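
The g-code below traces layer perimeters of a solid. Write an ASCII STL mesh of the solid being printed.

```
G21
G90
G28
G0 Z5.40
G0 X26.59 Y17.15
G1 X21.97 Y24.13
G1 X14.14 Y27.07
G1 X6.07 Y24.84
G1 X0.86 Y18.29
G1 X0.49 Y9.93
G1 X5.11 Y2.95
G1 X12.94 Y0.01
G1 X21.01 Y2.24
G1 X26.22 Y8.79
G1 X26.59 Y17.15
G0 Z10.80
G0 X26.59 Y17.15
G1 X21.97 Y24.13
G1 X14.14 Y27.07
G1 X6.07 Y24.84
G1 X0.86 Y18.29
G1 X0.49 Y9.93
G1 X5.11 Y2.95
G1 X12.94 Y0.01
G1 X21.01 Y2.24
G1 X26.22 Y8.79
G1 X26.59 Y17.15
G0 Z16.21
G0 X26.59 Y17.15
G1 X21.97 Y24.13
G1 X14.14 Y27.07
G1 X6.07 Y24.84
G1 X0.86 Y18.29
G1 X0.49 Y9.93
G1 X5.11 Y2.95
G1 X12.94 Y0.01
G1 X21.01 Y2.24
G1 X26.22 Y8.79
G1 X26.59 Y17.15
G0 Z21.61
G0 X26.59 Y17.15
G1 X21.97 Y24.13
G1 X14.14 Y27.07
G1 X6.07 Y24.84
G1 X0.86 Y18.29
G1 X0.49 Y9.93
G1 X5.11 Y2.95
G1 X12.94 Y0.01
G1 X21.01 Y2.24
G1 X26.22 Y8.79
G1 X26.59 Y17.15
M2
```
solid part
  facet normal 0.0000 0.0000 -1.0000
    outer loop
      vertex 14.14 27.07 0.00
      vertex 21.97 24.13 0.00
      vertex 26.59 17.15 0.00
    endloop
  endfacet
  facet normal 0.0000 0.0000 -1.0000
    outer loop
      vertex 6.07 24.84 0.00
      vertex 14.14 27.07 0.00
      vertex 26.59 17.15 0.00
    endloop
  endfacet
  facet normal 0.0000 0.0000 -1.0000
    outer loop
      vertex 0.86 18.29 0.00
      vertex 6.07 24.84 0.00
      vertex 26.59 17.15 0.00
    endloop
  endfacet
  facet normal 0.0000 0.0000 -1.0000
    outer loop
      vertex 0.49 9.93 0.00
      vertex 0.86 18.29 0.00
      vertex 26.59 17.15 0.00
    endloop
  endfacet
  facet normal 0.0000 0.0000 -1.0000
    outer loop
      vertex 5.11 2.95 0.00
      vertex 0.49 9.93 0.00
      vertex 26.59 17.15 0.00
    endloop
  endfacet
  facet normal 0.0000 0.0000 -1.0000
    outer loop
      vertex 12.94 0.01 0.00
      vertex 5.11 2.95 0.00
      vertex 26.59 17.15 0.00
    endloop
  endfacet
  facet normal 0.0000 0.0000 -1.0000
    outer loop
      vertex 21.01 2.24 0.00
      vertex 12.94 0.01 0.00
      vertex 26.59 17.15 0.00
    endloop
  endfacet
  facet normal 0.0000 0.0000 -1.0000
    outer loop
      vertex 26.22 8.79 0.00
      vertex 21.01 2.24 0.00
      vertex 26.59 17.15 0.00
    endloop
  endfacet
  facet normal 0.0000 0.0000 1.0000
    outer loop
      vertex 26.59 17.15 21.61
      vertex 21.97 24.13 21.61
      vertex 14.14 27.07 21.61
    endloop
  endfacet
  facet normal 0.0000 0.0000 1.0000
    outer loop
      vertex 26.59 17.15 21.61
      vertex 14.14 27.07 21.61
      vertex 6.07 24.84 21.61
    endloop
  endfacet
  facet normal 0.0000 0.0000 1.0000
    outer loop
      vertex 26.59 17.15 21.61
      vertex 6.07 24.84 21.61
      vertex 0.86 18.29 21.61
    endloop
  endfacet
  facet normal 0.0000 0.0000 1.0000
    outer loop
      vertex 26.59 17.15 21.61
      vertex 0.86 18.29 21.61
      vertex 0.49 9.93 21.61
    endloop
  endfacet
  facet normal 0.0000 0.0000 1.0000
    outer loop
      vertex 26.59 17.15 21.61
      vertex 0.49 9.93 21.61
      vertex 5.11 2.95 21.61
    endloop
  endfacet
  facet normal 0.0000 0.0000 1.0000
    outer loop
      vertex 26.59 17.15 21.61
      vertex 5.11 2.95 21.61
      vertex 12.94 0.01 21.61
    endloop
  endfacet
  facet normal 0.0000 0.0000 1.0000
    outer loop
      vertex 26.59 17.15 21.61
      vertex 12.94 0.01 21.61
      vertex 21.01 2.24 21.61
    endloop
  endfacet
  facet normal 0.0000 0.0000 1.0000
    outer loop
      vertex 26.59 17.15 21.61
      vertex 21.01 2.24 21.61
      vertex 26.22 8.79 21.61
    endloop
  endfacet
  facet normal 0.8339 0.5519 0.0000
    outer loop
      vertex 26.59 17.15 0.00
      vertex 21.97 24.13 0.00
      vertex 21.97 24.13 21.61
    endloop
  endfacet
  facet normal 0.8339 0.5519 0.0000
    outer loop
      vertex 26.59 17.15 0.00
      vertex 21.97 24.13 21.61
      vertex 26.59 17.15 21.61
    endloop
  endfacet
  facet normal 0.3515 0.9362 0.0000
    outer loop
      vertex 21.97 24.13 0.00
      vertex 14.14 27.07 0.00
      vertex 14.14 27.07 21.61
    endloop
  endfacet
  facet normal 0.3515 0.9362 0.0000
    outer loop
      vertex 21.97 24.13 0.00
      vertex 14.14 27.07 21.61
      vertex 21.97 24.13 21.61
    endloop
  endfacet
  facet normal -0.2663 0.9639 0.0000
    outer loop
      vertex 14.14 27.07 0.00
      vertex 6.07 24.84 0.00
      vertex 6.07 24.84 21.61
    endloop
  endfacet
  facet normal -0.2663 0.9639 0.0000
    outer loop
      vertex 14.14 27.07 0.00
      vertex 6.07 24.84 21.61
      vertex 14.14 27.07 21.61
    endloop
  endfacet
  facet normal -0.7826 0.6225 0.0000
    outer loop
      vertex 6.07 24.84 0.00
      vertex 0.86 18.29 0.00
      vertex 0.86 18.29 21.61
    endloop
  endfacet
  facet normal -0.7826 0.6225 0.0000
    outer loop
      vertex 6.07 24.84 0.00
      vertex 0.86 18.29 21.61
      vertex 6.07 24.84 21.61
    endloop
  endfacet
  facet normal -0.9990 0.0442 0.0000
    outer loop
      vertex 0.86 18.29 0.00
      vertex 0.49 9.93 0.00
      vertex 0.49 9.93 21.61
    endloop
  endfacet
  facet normal -0.9990 0.0442 0.0000
    outer loop
      vertex 0.86 18.29 0.00
      vertex 0.49 9.93 21.61
      vertex 0.86 18.29 21.61
    endloop
  endfacet
  facet normal -0.8339 -0.5519 0.0000
    outer loop
      vertex 0.49 9.93 0.00
      vertex 5.11 2.95 0.00
      vertex 5.11 2.95 21.61
    endloop
  endfacet
  facet normal -0.8339 -0.5519 0.0000
    outer loop
      vertex 0.49 9.93 0.00
      vertex 5.11 2.95 21.61
      vertex 0.49 9.93 21.61
    endloop
  endfacet
  facet normal -0.3515 -0.9362 0.0000
    outer loop
      vertex 5.11 2.95 0.00
      vertex 12.94 0.01 0.00
      vertex 12.94 0.01 21.61
    endloop
  endfacet
  facet normal -0.3515 -0.9362 0.0000
    outer loop
      vertex 5.11 2.95 0.00
      vertex 12.94 0.01 21.61
      vertex 5.11 2.95 21.61
    endloop
  endfacet
  facet normal 0.2663 -0.9639 0.0000
    outer loop
      vertex 12.94 0.01 0.00
      vertex 21.01 2.24 0.00
      vertex 21.01 2.24 21.61
    endloop
  endfacet
  facet normal 0.2663 -0.9639 0.0000
    outer loop
      vertex 12.94 0.01 0.00
      vertex 21.01 2.24 21.61
      vertex 12.94 0.01 21.61
    endloop
  endfacet
  facet normal 0.7826 -0.6225 0.0000
    outer loop
      vertex 21.01 2.24 0.00
      vertex 26.22 8.79 0.00
      vertex 26.22 8.79 21.61
    endloop
  endfacet
  facet normal 0.7826 -0.6225 0.0000
    outer loop
      vertex 21.01 2.24 0.00
      vertex 26.22 8.79 21.61
      vertex 21.01 2.24 21.61
    endloop
  endfacet
  facet normal 0.9990 -0.0442 0.0000
    outer loop
      vertex 26.22 8.79 0.00
      vertex 26.59 17.15 0.00
      vertex 26.59 17.15 21.61
    endloop
  endfacet
  facet normal 0.9990 -0.0442 0.0000
    outer loop
      vertex 26.22 8.79 0.00
      vertex 26.59 17.15 21.61
      vertex 26.22 8.79 21.61
    endloop
  endfacet
endsolid part

The G0 Z moves step by Δz≈5.40 mm. Every layer's G1 loop is the same polygon, so the solid is a straight extrusion of it from z=0 to z≈21.6. Closing with flat bottom and top caps and triangulating gives 36 facets — a regular 10-sided prism (a cylinder approximated with 10 flat sides), circumscribed radius ≈ 13.5 mm, height ≈ 21.6 mm.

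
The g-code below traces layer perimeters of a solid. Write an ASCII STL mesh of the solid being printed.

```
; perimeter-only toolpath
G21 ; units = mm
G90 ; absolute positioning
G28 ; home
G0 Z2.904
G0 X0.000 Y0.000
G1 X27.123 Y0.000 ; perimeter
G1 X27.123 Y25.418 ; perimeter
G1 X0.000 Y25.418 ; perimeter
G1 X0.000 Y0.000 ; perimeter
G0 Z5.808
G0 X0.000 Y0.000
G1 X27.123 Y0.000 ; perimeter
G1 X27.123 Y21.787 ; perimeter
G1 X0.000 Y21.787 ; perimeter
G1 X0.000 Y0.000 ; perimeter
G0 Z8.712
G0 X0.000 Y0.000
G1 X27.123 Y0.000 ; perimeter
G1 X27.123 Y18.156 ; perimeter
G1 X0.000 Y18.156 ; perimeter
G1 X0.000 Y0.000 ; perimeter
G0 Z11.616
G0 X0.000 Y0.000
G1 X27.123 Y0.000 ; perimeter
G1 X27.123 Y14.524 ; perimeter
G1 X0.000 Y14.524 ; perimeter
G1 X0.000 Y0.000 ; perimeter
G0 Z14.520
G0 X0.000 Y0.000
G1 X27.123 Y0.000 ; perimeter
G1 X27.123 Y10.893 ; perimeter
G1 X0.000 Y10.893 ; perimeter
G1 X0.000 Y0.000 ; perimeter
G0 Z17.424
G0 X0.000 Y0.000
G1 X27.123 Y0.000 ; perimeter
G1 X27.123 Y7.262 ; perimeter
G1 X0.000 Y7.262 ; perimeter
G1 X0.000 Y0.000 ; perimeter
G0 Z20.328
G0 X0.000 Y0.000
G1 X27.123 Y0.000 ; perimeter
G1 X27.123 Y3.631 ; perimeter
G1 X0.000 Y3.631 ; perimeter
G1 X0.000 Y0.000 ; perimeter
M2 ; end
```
solid part
  facet normal 0.0000 0.0000 -1.0000
    outer loop
      vertex 27.123 29.049 0.000
      vertex 27.123 0.000 0.000
      vertex 0.000 0.000 0.000
    endloop
  endfacet
  facet normal 0.0000 0.0000 -1.0000
    outer loop
      vertex 0.000 29.049 0.000
      vertex 27.123 29.049 0.000
      vertex 0.000 0.000 0.000
    endloop
  endfacet
  facet normal 0.0000 -1.0000 0.0000
    outer loop
      vertex 0.000 0.000 0.000
      vertex 27.123 0.000 0.000
      vertex 27.123 0.000 23.232
    endloop
  endfacet
  facet normal 0.0000 -1.0000 0.0000
    outer loop
      vertex 0.000 0.000 0.000
      vertex 27.123 0.000 23.232
      vertex 0.000 0.000 23.232
    endloop
  endfacet
  facet normal 0.0000 0.6246 0.7810
    outer loop
      vertex 0.000 0.000 23.232
      vertex 27.123 0.000 23.232
      vertex 27.123 29.049 0.000
    endloop
  endfacet
  facet normal 0.0000 0.6246 0.7810
    outer loop
      vertex 0.000 0.000 23.232
      vertex 27.123 29.049 0.000
      vertex 0.000 29.049 0.000
    endloop
  endfacet
  facet normal -1.0000 0.0000 0.0000
    outer loop
      vertex 0.000 0.000 23.232
      vertex 0.000 29.049 0.000
      vertex 0.000 0.000 0.000
    endloop
  endfacet
  facet normal 1.0000 0.0000 0.0000
    outer loop
      vertex 27.123 0.000 0.000
      vertex 27.123 29.049 0.000
      vertex 27.123 0.000 23.232
    endloop
  endfacet
endsolid part

The G0 Z moves step by Δz≈2.904 mm. The G1 loops shrink linearly with z, so the solid tapers from its base footprint up to z≈23.2. Closing with a flat bottom cap and the tapered top and triangulating gives 8 facets — a wedge (ramp): 27.1 × 29 mm base, rising to 23.2 mm along the y=0 edge and sloping linearly to z=0 at y=29.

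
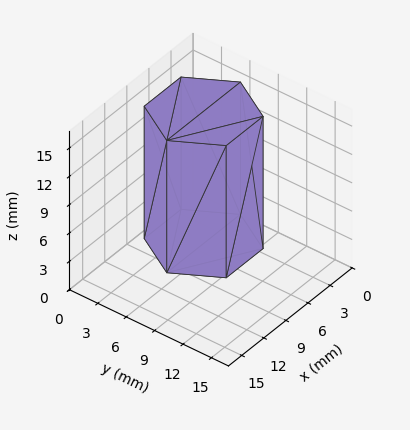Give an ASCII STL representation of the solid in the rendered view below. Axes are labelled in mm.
Reading the render: the shape is a regular 6-sided prism (a cylinder approximated with 6 flat sides), circumscribed radius ≈ 5 mm, height ≈ 14 mm (dimensions read to the nearest mm from the axis ticks). For the STL, each face is triangulated and given an outward normal.

solid part
  facet normal 0.0000 0.0000 -1.0000
    outer loop
      vertex 2.500 9.330 0.000
      vertex 7.500 9.330 0.000
      vertex 10.000 5.000 0.000
    endloop
  endfacet
  facet normal 0.0000 0.0000 -1.0000
    outer loop
      vertex 0.000 5.000 0.000
      vertex 2.500 9.330 0.000
      vertex 10.000 5.000 0.000
    endloop
  endfacet
  facet normal 0.0000 0.0000 -1.0000
    outer loop
      vertex 2.500 0.670 0.000
      vertex 0.000 5.000 0.000
      vertex 10.000 5.000 0.000
    endloop
  endfacet
  facet normal 0.0000 0.0000 -1.0000
    outer loop
      vertex 7.500 0.670 0.000
      vertex 2.500 0.670 0.000
      vertex 10.000 5.000 0.000
    endloop
  endfacet
  facet normal 0.0000 0.0000 1.0000
    outer loop
      vertex 10.000 5.000 14.000
      vertex 7.500 9.330 14.000
      vertex 2.500 9.330 14.000
    endloop
  endfacet
  facet normal 0.0000 0.0000 1.0000
    outer loop
      vertex 10.000 5.000 14.000
      vertex 2.500 9.330 14.000
      vertex 0.000 5.000 14.000
    endloop
  endfacet
  facet normal 0.0000 0.0000 1.0000
    outer loop
      vertex 10.000 5.000 14.000
      vertex 0.000 5.000 14.000
      vertex 2.500 0.670 14.000
    endloop
  endfacet
  facet normal 0.0000 0.0000 1.0000
    outer loop
      vertex 10.000 5.000 14.000
      vertex 2.500 0.670 14.000
      vertex 7.500 0.670 14.000
    endloop
  endfacet
  facet normal 0.8660 0.5000 0.0000
    outer loop
      vertex 10.000 5.000 0.000
      vertex 7.500 9.330 0.000
      vertex 7.500 9.330 14.000
    endloop
  endfacet
  facet normal 0.8660 0.5000 0.0000
    outer loop
      vertex 10.000 5.000 0.000
      vertex 7.500 9.330 14.000
      vertex 10.000 5.000 14.000
    endloop
  endfacet
  facet normal 0.0000 1.0000 0.0000
    outer loop
      vertex 7.500 9.330 0.000
      vertex 2.500 9.330 0.000
      vertex 2.500 9.330 14.000
    endloop
  endfacet
  facet normal 0.0000 1.0000 0.0000
    outer loop
      vertex 7.500 9.330 0.000
      vertex 2.500 9.330 14.000
      vertex 7.500 9.330 14.000
    endloop
  endfacet
  facet normal -0.8660 0.5000 0.0000
    outer loop
      vertex 2.500 9.330 0.000
      vertex 0.000 5.000 0.000
      vertex 0.000 5.000 14.000
    endloop
  endfacet
  facet normal -0.8660 0.5000 0.0000
    outer loop
      vertex 2.500 9.330 0.000
      vertex 0.000 5.000 14.000
      vertex 2.500 9.330 14.000
    endloop
  endfacet
  facet normal -0.8660 -0.5000 0.0000
    outer loop
      vertex 0.000 5.000 0.000
      vertex 2.500 0.670 0.000
      vertex 2.500 0.670 14.000
    endloop
  endfacet
  facet normal -0.8660 -0.5000 0.0000
    outer loop
      vertex 0.000 5.000 0.000
      vertex 2.500 0.670 14.000
      vertex 0.000 5.000 14.000
    endloop
  endfacet
  facet normal 0.0000 -1.0000 0.0000
    outer loop
      vertex 2.500 0.670 0.000
      vertex 7.500 0.670 0.000
      vertex 7.500 0.670 14.000
    endloop
  endfacet
  facet normal 0.0000 -1.0000 0.0000
    outer loop
      vertex 2.500 0.670 0.000
      vertex 7.500 0.670 14.000
      vertex 2.500 0.670 14.000
    endloop
  endfacet
  facet normal 0.8660 -0.5000 0.0000
    outer loop
      vertex 7.500 0.670 0.000
      vertex 10.000 5.000 0.000
      vertex 10.000 5.000 14.000
    endloop
  endfacet
  facet normal 0.8660 -0.5000 0.0000
    outer loop
      vertex 7.500 0.670 0.000
      vertex 10.000 5.000 14.000
      vertex 7.500 0.670 14.000
    endloop
  endfacet
endsolid part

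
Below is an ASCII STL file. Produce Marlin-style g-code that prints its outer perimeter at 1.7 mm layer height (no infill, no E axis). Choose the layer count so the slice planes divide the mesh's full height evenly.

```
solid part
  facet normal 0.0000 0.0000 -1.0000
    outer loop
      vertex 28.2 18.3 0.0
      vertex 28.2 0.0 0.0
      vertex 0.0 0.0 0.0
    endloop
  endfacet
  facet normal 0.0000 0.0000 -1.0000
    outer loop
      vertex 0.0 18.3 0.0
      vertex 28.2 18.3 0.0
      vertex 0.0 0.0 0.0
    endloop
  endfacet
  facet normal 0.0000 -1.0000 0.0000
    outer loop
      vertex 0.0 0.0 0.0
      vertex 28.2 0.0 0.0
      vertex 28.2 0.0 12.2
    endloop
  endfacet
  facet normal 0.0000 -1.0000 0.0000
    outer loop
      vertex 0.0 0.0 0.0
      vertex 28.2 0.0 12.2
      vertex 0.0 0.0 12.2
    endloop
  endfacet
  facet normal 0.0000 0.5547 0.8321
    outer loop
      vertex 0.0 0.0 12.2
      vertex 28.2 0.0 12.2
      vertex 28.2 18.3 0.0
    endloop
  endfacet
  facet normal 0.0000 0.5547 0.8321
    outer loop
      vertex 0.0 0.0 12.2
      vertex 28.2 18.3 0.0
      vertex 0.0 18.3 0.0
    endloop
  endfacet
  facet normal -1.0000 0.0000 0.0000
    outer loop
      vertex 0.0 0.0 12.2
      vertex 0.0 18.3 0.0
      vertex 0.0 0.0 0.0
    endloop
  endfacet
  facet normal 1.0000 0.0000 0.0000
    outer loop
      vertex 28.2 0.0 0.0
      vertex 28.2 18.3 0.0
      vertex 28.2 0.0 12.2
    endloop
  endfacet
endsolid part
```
; perimeter-only toolpath
G21 ; units = mm
G90 ; absolute positioning
G28 ; home
; layer 1
G0 Z1.7
G0 X0.0 Y0.0
G1 X28.2 Y0.0
G1 X28.2 Y15.7
G1 X0.0 Y15.7
G1 X0.0 Y0.0
; layer 2
G0 Z3.5
G0 X0.0 Y0.0
G1 X28.2 Y0.0
G1 X28.2 Y13.1
G1 X0.0 Y13.1
G1 X0.0 Y0.0
; layer 3
G0 Z5.2
G0 X0.0 Y0.0
G1 X28.2 Y0.0
G1 X28.2 Y10.5
G1 X0.0 Y10.5
G1 X0.0 Y0.0
; layer 4
G0 Z7.0
G0 X0.0 Y0.0
G1 X28.2 Y0.0
G1 X28.2 Y7.8
G1 X0.0 Y7.8
G1 X0.0 Y0.0
; layer 5
G0 Z8.7
G0 X0.0 Y0.0
G1 X28.2 Y0.0
G1 X28.2 Y5.2
G1 X0.0 Y5.2
G1 X0.0 Y0.0
; layer 6
G0 Z10.5
G0 X0.0 Y0.0
G1 X28.2 Y0.0
G1 X28.2 Y2.6
G1 X0.0 Y2.6
G1 X0.0 Y0.0
M2 ; end

The solid is a wedge (ramp): 28.2 × 18.3 mm base, rising to 12.2 mm along the y=0 edge and sloping linearly to z=0 at y=18.3. Slicing at Δz = 1.7 mm — 7 equal slices spanning the solid's height, so layer i sits at z = i·h/7 — gives 6 non-empty perimeters. Each is a 4-segment closed polygon; G0 lifts to the layer z and rapids to the start vertex, then G1 traces the edges. The cross-section shrinks linearly with z (the slice at the apex is degenerate and omitted).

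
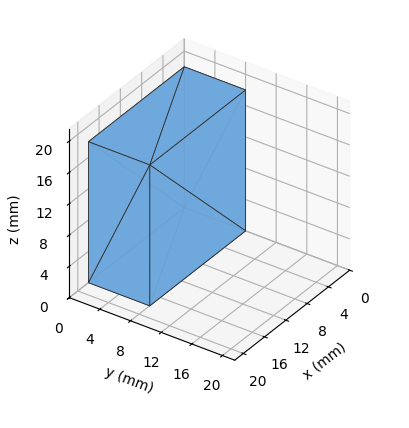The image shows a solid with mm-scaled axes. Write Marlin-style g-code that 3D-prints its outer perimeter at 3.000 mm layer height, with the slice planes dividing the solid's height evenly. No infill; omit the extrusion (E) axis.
Reading the render: the shape is a rectangular box, roughly 18 × 8 mm footprint and 18 mm tall (dimensions read to the nearest mm from the axis ticks). For the g-code, the solid's height is divided into equal slices at the stated Δz and each level perimeter traced with G1 moves after a G0 lift.

; perimeter-only toolpath
G21 ; units = mm
G90 ; absolute positioning
G28 ; home
; layer 1
G0 Z3.000
G0 X0.000 Y0.000
G1 X18.000 Y0.000
G1 X18.000 Y8.000
G1 X0.000 Y8.000
G1 X0.000 Y0.000
; layer 2
G0 Z6.000
G0 X0.000 Y0.000
G1 X18.000 Y0.000
G1 X18.000 Y8.000
G1 X0.000 Y8.000
G1 X0.000 Y0.000
; layer 3
G0 Z9.000
G0 X0.000 Y0.000
G1 X18.000 Y0.000
G1 X18.000 Y8.000
G1 X0.000 Y8.000
G1 X0.000 Y0.000
; layer 4
G0 Z12.000
G0 X0.000 Y0.000
G1 X18.000 Y0.000
G1 X18.000 Y8.000
G1 X0.000 Y8.000
G1 X0.000 Y0.000
; layer 5
G0 Z15.000
G0 X0.000 Y0.000
G1 X18.000 Y0.000
G1 X18.000 Y8.000
G1 X0.000 Y8.000
G1 X0.000 Y0.000
; layer 6
G0 Z18.000
G0 X0.000 Y0.000
G1 X18.000 Y0.000
G1 X18.000 Y8.000
G1 X0.000 Y8.000
G1 X0.000 Y0.000
M2 ; end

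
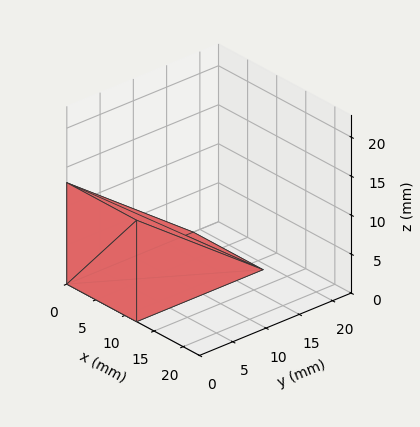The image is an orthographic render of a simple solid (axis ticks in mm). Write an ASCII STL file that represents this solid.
Reading the render: the shape is a wedge (ramp): 12 × 19 mm base, rising to 13 mm along the y=0 edge and sloping linearly to z=0 at y=19 (dimensions read to the nearest mm from the axis ticks). For the STL, each face is triangulated and given an outward normal.

solid part
  facet normal 0.0000 0.0000 -1.0000
    outer loop
      vertex 12.000 19.000 0.000
      vertex 12.000 0.000 0.000
      vertex 0.000 0.000 0.000
    endloop
  endfacet
  facet normal 0.0000 0.0000 -1.0000
    outer loop
      vertex 0.000 19.000 0.000
      vertex 12.000 19.000 0.000
      vertex 0.000 0.000 0.000
    endloop
  endfacet
  facet normal 0.0000 -1.0000 0.0000
    outer loop
      vertex 0.000 0.000 0.000
      vertex 12.000 0.000 0.000
      vertex 12.000 0.000 13.000
    endloop
  endfacet
  facet normal 0.0000 -1.0000 0.0000
    outer loop
      vertex 0.000 0.000 0.000
      vertex 12.000 0.000 13.000
      vertex 0.000 0.000 13.000
    endloop
  endfacet
  facet normal 0.0000 0.5647 0.8253
    outer loop
      vertex 0.000 0.000 13.000
      vertex 12.000 0.000 13.000
      vertex 12.000 19.000 0.000
    endloop
  endfacet
  facet normal 0.0000 0.5647 0.8253
    outer loop
      vertex 0.000 0.000 13.000
      vertex 12.000 19.000 0.000
      vertex 0.000 19.000 0.000
    endloop
  endfacet
  facet normal -1.0000 0.0000 0.0000
    outer loop
      vertex 0.000 0.000 13.000
      vertex 0.000 19.000 0.000
      vertex 0.000 0.000 0.000
    endloop
  endfacet
  facet normal 1.0000 0.0000 0.0000
    outer loop
      vertex 12.000 0.000 0.000
      vertex 12.000 19.000 0.000
      vertex 12.000 0.000 13.000
    endloop
  endfacet
endsolid part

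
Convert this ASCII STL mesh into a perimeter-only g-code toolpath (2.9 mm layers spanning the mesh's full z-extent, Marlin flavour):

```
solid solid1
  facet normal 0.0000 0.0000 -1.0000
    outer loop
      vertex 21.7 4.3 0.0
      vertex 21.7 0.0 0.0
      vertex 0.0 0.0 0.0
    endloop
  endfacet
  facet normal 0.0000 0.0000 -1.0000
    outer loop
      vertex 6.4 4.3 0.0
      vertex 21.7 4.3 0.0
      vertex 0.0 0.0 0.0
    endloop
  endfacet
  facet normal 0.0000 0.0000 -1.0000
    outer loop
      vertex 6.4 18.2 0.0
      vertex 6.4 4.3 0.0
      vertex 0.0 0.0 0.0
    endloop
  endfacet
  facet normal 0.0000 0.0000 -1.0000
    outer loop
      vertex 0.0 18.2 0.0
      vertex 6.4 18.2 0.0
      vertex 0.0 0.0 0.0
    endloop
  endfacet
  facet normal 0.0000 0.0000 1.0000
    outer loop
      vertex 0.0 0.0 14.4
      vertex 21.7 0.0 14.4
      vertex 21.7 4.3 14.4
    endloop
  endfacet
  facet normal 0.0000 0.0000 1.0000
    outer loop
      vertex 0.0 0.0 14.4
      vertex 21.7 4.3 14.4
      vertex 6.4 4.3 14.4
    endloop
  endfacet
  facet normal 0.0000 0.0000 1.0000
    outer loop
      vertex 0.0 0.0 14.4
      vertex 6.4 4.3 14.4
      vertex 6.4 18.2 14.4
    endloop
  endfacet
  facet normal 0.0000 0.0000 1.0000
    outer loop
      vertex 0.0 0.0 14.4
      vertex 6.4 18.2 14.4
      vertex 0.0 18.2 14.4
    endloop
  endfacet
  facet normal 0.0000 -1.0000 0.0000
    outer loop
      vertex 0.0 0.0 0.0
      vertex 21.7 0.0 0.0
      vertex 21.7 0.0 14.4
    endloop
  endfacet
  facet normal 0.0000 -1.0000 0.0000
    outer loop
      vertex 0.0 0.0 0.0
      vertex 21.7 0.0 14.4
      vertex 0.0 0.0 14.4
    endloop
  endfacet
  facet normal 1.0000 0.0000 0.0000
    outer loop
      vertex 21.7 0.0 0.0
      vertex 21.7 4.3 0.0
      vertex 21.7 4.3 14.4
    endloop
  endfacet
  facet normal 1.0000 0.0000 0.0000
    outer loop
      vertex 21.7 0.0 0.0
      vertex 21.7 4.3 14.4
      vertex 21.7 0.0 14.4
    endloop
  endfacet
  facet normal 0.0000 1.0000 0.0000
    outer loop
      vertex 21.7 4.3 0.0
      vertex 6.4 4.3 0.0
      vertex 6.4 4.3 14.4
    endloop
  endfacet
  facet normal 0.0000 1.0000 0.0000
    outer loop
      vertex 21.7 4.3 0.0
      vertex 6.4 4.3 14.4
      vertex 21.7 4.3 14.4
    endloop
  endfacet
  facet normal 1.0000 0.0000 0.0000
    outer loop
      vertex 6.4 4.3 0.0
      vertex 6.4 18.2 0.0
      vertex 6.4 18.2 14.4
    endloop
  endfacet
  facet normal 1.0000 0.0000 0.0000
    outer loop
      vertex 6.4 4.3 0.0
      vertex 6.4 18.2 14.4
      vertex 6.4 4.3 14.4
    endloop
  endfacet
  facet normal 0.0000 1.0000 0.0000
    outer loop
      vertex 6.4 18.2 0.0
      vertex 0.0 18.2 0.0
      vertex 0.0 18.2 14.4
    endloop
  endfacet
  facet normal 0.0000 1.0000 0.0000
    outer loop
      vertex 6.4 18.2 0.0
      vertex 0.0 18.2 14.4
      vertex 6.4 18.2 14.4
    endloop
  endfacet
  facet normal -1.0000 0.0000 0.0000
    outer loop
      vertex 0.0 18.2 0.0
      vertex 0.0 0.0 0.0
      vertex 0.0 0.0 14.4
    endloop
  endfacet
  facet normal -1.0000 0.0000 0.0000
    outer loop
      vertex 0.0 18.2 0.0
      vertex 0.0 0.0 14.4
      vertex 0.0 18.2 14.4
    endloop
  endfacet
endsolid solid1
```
; perimeter-only toolpath
G21 ; units = mm
G90 ; absolute positioning
G28 ; home
; layer 1
G0 Z2.9
G0 X0.0 Y0.0
G1 X21.7 Y0.0
G1 X21.7 Y4.3
G1 X6.4 Y4.3
G1 X6.4 Y18.2
G1 X0.0 Y18.2
G1 X0.0 Y0.0
; layer 2
G0 Z5.8
G0 X0.0 Y0.0
G1 X21.7 Y0.0
G1 X21.7 Y4.3
G1 X6.4 Y4.3
G1 X6.4 Y18.2
G1 X0.0 Y18.2
G1 X0.0 Y0.0
; layer 3
G0 Z8.6
G0 X0.0 Y0.0
G1 X21.7 Y0.0
G1 X21.7 Y4.3
G1 X6.4 Y4.3
G1 X6.4 Y18.2
G1 X0.0 Y18.2
G1 X0.0 Y0.0
; layer 4
G0 Z11.5
G0 X0.0 Y0.0
G1 X21.7 Y0.0
G1 X21.7 Y4.3
G1 X6.4 Y4.3
G1 X6.4 Y18.2
G1 X0.0 Y18.2
G1 X0.0 Y0.0
; layer 5
G0 Z14.4
G0 X0.0 Y0.0
G1 X21.7 Y0.0
G1 X21.7 Y4.3
G1 X6.4 Y4.3
G1 X6.4 Y18.2
G1 X0.0 Y18.2
G1 X0.0 Y0.0
M2 ; end

The solid is an L-shaped prism: outer 21.7 × 18.2 mm, arm thicknesses ≈ 4.3 mm (horizontal) and 6.4 mm (vertical), extruded 14.4 mm in z. Slicing at Δz = 2.9 mm — 5 equal slices spanning the solid's height, so layer i sits at z = i·h/5 — gives 5 non-empty perimeters. Each is a 6-segment closed polygon; G0 lifts to the layer z and rapids to the start vertex, then G1 traces the edges.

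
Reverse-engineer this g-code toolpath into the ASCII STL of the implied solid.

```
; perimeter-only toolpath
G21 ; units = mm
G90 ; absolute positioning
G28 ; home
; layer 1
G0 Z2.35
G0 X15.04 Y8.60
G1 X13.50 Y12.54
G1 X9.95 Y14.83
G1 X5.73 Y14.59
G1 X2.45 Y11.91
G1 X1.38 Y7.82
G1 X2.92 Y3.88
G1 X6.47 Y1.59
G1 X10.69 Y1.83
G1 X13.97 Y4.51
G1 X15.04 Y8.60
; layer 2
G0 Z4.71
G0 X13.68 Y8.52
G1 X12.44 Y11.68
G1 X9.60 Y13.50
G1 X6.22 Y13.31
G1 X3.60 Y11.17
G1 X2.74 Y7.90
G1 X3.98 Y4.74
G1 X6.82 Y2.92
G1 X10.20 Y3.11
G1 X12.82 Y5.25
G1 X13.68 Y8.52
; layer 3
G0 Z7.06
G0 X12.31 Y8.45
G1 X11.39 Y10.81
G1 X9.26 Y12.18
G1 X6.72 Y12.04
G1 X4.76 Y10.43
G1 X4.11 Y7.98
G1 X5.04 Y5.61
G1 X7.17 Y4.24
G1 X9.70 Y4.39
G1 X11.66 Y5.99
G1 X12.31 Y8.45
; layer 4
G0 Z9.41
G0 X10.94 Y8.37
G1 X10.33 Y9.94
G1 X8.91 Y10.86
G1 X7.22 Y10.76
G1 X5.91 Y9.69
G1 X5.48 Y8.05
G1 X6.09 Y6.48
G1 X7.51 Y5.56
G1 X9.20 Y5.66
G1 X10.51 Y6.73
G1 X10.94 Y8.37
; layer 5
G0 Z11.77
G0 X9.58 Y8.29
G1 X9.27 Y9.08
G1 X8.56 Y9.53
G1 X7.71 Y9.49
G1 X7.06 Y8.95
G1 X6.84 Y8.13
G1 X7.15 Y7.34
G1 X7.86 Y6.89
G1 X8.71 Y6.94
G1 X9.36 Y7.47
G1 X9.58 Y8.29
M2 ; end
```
solid part
  facet normal 0.0000 0.0000 -1.0000
    outer loop
      vertex 10.30 16.15 0.00
      vertex 14.56 13.41 0.00
      vertex 16.41 8.68 0.00
    endloop
  endfacet
  facet normal 0.0000 0.0000 -1.0000
    outer loop
      vertex 5.23 15.86 0.00
      vertex 10.30 16.15 0.00
      vertex 16.41 8.68 0.00
    endloop
  endfacet
  facet normal 0.0000 0.0000 -1.0000
    outer loop
      vertex 1.30 12.65 0.00
      vertex 5.23 15.86 0.00
      vertex 16.41 8.68 0.00
    endloop
  endfacet
  facet normal 0.0000 0.0000 -1.0000
    outer loop
      vertex 0.01 7.74 0.00
      vertex 1.30 12.65 0.00
      vertex 16.41 8.68 0.00
    endloop
  endfacet
  facet normal 0.0000 0.0000 -1.0000
    outer loop
      vertex 1.86 3.01 0.00
      vertex 0.01 7.74 0.00
      vertex 16.41 8.68 0.00
    endloop
  endfacet
  facet normal 0.0000 0.0000 -1.0000
    outer loop
      vertex 6.12 0.27 0.00
      vertex 1.86 3.01 0.00
      vertex 16.41 8.68 0.00
    endloop
  endfacet
  facet normal 0.0000 0.0000 -1.0000
    outer loop
      vertex 11.19 0.56 0.00
      vertex 6.12 0.27 0.00
      vertex 16.41 8.68 0.00
    endloop
  endfacet
  facet normal 0.0000 0.0000 -1.0000
    outer loop
      vertex 15.12 3.77 0.00
      vertex 11.19 0.56 0.00
      vertex 16.41 8.68 0.00
    endloop
  endfacet
  facet normal 0.8150 0.3188 0.4839
    outer loop
      vertex 16.41 8.68 0.00
      vertex 14.56 13.41 0.00
      vertex 8.21 8.21 14.12
    endloop
  endfacet
  facet normal 0.4734 0.7360 0.4839
    outer loop
      vertex 14.56 13.41 0.00
      vertex 10.30 16.15 0.00
      vertex 8.21 8.21 14.12
    endloop
  endfacet
  facet normal -0.0500 0.8737 0.4839
    outer loop
      vertex 10.30 16.15 0.00
      vertex 5.23 15.86 0.00
      vertex 8.21 8.21 14.12
    endloop
  endfacet
  facet normal -0.5536 0.6777 0.4840
    outer loop
      vertex 5.23 15.86 0.00
      vertex 1.30 12.65 0.00
      vertex 8.21 8.21 14.12
    endloop
  endfacet
  facet normal -0.8463 0.2223 0.4841
    outer loop
      vertex 1.30 12.65 0.00
      vertex 0.01 7.74 0.00
      vertex 8.21 8.21 14.12
    endloop
  endfacet
  facet normal -0.8150 -0.3188 0.4839
    outer loop
      vertex 0.01 7.74 0.00
      vertex 1.86 3.01 0.00
      vertex 8.21 8.21 14.12
    endloop
  endfacet
  facet normal -0.4734 -0.7360 0.4839
    outer loop
      vertex 1.86 3.01 0.00
      vertex 6.12 0.27 0.00
      vertex 8.21 8.21 14.12
    endloop
  endfacet
  facet normal 0.0500 -0.8737 0.4839
    outer loop
      vertex 6.12 0.27 0.00
      vertex 11.19 0.56 0.00
      vertex 8.21 8.21 14.12
    endloop
  endfacet
  facet normal 0.5536 -0.6777 0.4840
    outer loop
      vertex 11.19 0.56 0.00
      vertex 15.12 3.77 0.00
      vertex 8.21 8.21 14.12
    endloop
  endfacet
  facet normal 0.8463 -0.2223 0.4841
    outer loop
      vertex 15.12 3.77 0.00
      vertex 16.41 8.68 0.00
      vertex 8.21 8.21 14.12
    endloop
  endfacet
endsolid part

The G0 Z moves step by Δz≈2.35 mm. The G1 loops shrink linearly with z, so the solid tapers from its base footprint up to z≈14.1. Closing with a flat bottom cap and the tapered top and triangulating gives 18 facets — a regular 10-sided pyramid, base circumscribed radius ≈ 8.21 mm, apex at z ≈ 14.1 mm.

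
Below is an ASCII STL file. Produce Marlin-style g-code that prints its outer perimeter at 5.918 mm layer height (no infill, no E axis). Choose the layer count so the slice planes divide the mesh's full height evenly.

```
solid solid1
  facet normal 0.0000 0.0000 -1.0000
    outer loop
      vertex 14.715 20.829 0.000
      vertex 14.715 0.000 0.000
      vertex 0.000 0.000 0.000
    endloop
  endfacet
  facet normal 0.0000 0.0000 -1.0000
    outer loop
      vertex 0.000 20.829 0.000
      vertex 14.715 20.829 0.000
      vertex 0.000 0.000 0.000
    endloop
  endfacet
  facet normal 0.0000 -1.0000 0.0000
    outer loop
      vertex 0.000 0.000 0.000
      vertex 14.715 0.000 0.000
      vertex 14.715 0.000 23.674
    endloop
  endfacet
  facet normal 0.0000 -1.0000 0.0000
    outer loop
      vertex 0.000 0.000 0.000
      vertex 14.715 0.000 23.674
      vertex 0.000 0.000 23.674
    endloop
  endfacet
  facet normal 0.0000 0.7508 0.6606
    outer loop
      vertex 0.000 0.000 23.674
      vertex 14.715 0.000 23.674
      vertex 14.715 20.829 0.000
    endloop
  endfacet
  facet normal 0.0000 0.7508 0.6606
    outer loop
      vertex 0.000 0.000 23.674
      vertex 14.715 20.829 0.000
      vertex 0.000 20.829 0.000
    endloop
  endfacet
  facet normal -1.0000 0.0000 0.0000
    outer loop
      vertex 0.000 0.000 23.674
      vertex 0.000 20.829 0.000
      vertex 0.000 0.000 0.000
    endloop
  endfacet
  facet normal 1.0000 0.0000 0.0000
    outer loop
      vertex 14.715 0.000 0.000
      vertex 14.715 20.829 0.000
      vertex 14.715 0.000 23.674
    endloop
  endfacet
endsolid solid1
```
; perimeter-only toolpath
G21 ; units = mm
G90 ; absolute positioning
G28 ; home
; layer 1
G0 Z5.918
G0 X0.000 Y0.000
G1 X14.715 Y0.000
G1 X14.715 Y15.622
G1 X0.000 Y15.622
G1 X0.000 Y0.000
; layer 2
G0 Z11.837
G0 X0.000 Y0.000
G1 X14.715 Y0.000
G1 X14.715 Y10.415
G1 X0.000 Y10.415
G1 X0.000 Y0.000
; layer 3
G0 Z17.755
G0 X0.000 Y0.000
G1 X14.715 Y0.000
G1 X14.715 Y5.207
G1 X0.000 Y5.207
G1 X0.000 Y0.000
M2 ; end

The solid is a wedge (ramp): 14.7 × 20.8 mm base, rising to 23.7 mm along the y=0 edge and sloping linearly to z=0 at y=20.8. Slicing at Δz = 5.918 mm — 4 equal slices spanning the solid's height, so layer i sits at z = i·h/4 — gives 3 non-empty perimeters. Each is a 4-segment closed polygon; G0 lifts to the layer z and rapids to the start vertex, then G1 traces the edges. The cross-section shrinks linearly with z (the slice at the apex is degenerate and omitted).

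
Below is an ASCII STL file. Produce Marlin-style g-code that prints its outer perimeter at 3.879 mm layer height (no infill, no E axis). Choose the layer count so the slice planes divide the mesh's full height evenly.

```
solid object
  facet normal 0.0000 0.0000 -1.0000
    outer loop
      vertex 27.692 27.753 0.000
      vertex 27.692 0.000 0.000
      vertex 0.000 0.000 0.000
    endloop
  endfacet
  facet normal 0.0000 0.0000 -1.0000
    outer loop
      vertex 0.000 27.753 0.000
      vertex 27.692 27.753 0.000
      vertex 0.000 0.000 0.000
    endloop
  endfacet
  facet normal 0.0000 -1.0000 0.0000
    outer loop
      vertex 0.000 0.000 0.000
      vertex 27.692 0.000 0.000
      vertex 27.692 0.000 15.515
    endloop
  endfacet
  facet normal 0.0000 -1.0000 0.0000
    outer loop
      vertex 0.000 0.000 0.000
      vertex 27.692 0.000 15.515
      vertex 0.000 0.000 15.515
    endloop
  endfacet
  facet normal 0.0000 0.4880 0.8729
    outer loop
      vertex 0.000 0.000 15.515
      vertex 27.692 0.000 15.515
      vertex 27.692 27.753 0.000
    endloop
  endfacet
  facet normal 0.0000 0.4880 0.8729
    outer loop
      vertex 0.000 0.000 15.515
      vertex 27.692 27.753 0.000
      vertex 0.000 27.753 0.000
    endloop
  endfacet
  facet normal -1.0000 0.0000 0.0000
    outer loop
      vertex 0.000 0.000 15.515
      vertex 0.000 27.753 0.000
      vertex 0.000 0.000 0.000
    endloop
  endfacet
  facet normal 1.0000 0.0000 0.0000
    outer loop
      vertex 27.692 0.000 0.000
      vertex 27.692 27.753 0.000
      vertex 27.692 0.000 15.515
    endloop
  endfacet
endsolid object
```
; perimeter-only toolpath
G21 ; units = mm
G90 ; absolute positioning
G28 ; home
; layer 1
G0 Z3.879
G0 X0.000 Y0.000
G1 X27.692 Y0.000
G1 X27.692 Y20.815
G1 X0.000 Y20.815
G1 X0.000 Y0.000
; layer 2
G0 Z7.758
G0 X0.000 Y0.000
G1 X27.692 Y0.000
G1 X27.692 Y13.877
G1 X0.000 Y13.877
G1 X0.000 Y0.000
; layer 3
G0 Z11.636
G0 X0.000 Y0.000
G1 X27.692 Y0.000
G1 X27.692 Y6.938
G1 X0.000 Y6.938
G1 X0.000 Y0.000
M2 ; end

The solid is a wedge (ramp): 27.7 × 27.8 mm base, rising to 15.5 mm along the y=0 edge and sloping linearly to z=0 at y=27.8. Slicing at Δz = 3.879 mm — 4 equal slices spanning the solid's height, so layer i sits at z = i·h/4 — gives 3 non-empty perimeters. Each is a 4-segment closed polygon; G0 lifts to the layer z and rapids to the start vertex, then G1 traces the edges. The cross-section shrinks linearly with z (the slice at the apex is degenerate and omitted).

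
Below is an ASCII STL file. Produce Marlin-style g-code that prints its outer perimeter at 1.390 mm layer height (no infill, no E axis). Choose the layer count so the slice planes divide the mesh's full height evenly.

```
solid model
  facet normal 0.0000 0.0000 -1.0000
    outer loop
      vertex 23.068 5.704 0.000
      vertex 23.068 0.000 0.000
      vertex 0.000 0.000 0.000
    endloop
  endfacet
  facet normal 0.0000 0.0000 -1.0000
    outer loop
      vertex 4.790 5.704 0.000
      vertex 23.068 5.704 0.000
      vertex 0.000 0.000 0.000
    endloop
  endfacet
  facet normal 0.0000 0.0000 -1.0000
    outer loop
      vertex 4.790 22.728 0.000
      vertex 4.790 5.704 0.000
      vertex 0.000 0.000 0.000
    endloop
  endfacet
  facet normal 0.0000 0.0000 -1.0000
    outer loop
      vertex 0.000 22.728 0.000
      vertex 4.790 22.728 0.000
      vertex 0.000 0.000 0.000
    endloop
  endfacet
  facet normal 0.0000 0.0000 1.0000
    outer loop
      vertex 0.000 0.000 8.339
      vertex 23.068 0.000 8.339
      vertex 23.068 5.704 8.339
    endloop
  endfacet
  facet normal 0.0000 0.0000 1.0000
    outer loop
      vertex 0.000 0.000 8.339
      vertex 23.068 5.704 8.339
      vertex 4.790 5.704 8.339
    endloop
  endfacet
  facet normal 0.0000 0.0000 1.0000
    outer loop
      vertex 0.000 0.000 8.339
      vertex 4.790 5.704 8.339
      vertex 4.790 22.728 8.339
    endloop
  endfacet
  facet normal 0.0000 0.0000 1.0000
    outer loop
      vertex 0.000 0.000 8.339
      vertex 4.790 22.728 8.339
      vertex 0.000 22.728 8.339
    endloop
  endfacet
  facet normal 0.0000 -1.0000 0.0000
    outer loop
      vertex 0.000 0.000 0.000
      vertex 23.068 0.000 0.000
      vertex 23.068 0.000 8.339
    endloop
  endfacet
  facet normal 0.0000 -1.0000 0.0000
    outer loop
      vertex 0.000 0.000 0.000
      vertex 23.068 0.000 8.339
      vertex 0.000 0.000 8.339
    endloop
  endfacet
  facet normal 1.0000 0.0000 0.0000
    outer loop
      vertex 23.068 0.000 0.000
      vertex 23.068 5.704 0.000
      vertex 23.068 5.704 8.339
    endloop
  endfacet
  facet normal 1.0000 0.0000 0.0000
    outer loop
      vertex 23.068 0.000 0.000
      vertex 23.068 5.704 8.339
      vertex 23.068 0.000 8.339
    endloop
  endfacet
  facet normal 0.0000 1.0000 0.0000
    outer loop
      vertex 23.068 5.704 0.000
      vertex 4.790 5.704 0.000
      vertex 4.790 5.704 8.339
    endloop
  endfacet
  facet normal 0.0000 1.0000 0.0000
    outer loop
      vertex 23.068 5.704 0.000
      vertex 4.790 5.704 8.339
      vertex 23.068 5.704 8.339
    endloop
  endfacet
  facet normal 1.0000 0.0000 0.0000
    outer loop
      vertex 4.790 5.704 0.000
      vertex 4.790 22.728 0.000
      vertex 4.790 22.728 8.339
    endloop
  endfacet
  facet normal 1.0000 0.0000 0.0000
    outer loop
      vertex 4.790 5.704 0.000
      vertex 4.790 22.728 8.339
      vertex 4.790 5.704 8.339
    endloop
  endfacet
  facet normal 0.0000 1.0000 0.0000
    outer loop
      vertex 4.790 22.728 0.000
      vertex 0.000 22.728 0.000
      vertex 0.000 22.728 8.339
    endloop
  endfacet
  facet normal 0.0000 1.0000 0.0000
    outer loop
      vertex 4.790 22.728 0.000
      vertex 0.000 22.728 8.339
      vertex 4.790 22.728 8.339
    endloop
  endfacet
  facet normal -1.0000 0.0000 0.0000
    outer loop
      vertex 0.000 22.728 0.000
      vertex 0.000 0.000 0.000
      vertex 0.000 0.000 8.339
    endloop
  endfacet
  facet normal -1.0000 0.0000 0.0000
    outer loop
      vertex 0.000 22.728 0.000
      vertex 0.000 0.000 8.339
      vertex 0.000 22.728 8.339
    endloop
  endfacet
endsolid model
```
; perimeter-only toolpath
G21 ; units = mm
G90 ; absolute positioning
G28 ; home
; layer 1
G0 Z1.390
G0 X0.000 Y0.000
G1 X23.068 Y0.000
G1 X23.068 Y5.704
G1 X4.790 Y5.704
G1 X4.790 Y22.728
G1 X0.000 Y22.728
G1 X0.000 Y0.000
; layer 2
G0 Z2.780
G0 X0.000 Y0.000
G1 X23.068 Y0.000
G1 X23.068 Y5.704
G1 X4.790 Y5.704
G1 X4.790 Y22.728
G1 X0.000 Y22.728
G1 X0.000 Y0.000
; layer 3
G0 Z4.170
G0 X0.000 Y0.000
G1 X23.068 Y0.000
G1 X23.068 Y5.704
G1 X4.790 Y5.704
G1 X4.790 Y22.728
G1 X0.000 Y22.728
G1 X0.000 Y0.000
; layer 4
G0 Z5.559
G0 X0.000 Y0.000
G1 X23.068 Y0.000
G1 X23.068 Y5.704
G1 X4.790 Y5.704
G1 X4.790 Y22.728
G1 X0.000 Y22.728
G1 X0.000 Y0.000
; layer 5
G0 Z6.949
G0 X0.000 Y0.000
G1 X23.068 Y0.000
G1 X23.068 Y5.704
G1 X4.790 Y5.704
G1 X4.790 Y22.728
G1 X0.000 Y22.728
G1 X0.000 Y0.000
; layer 6
G0 Z8.339
G0 X0.000 Y0.000
G1 X23.068 Y0.000
G1 X23.068 Y5.704
G1 X4.790 Y5.704
G1 X4.790 Y22.728
G1 X0.000 Y22.728
G1 X0.000 Y0.000
M2 ; end

The solid is an L-shaped prism: outer 23.1 × 22.7 mm, arm thicknesses ≈ 5.7 mm (horizontal) and 4.79 mm (vertical), extruded 8.34 mm in z. Slicing at Δz = 1.390 mm — 6 equal slices spanning the solid's height, so layer i sits at z = i·h/6 — gives 6 non-empty perimeters. Each is a 6-segment closed polygon; G0 lifts to the layer z and rapids to the start vertex, then G1 traces the edges.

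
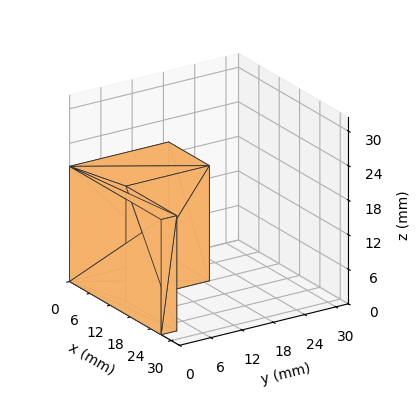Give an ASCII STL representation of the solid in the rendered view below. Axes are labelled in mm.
Reading the render: the shape is an L-shaped prism: outer 27 × 19 mm, arm thicknesses ≈ 3 mm (horizontal) and 12 mm (vertical), extruded 20 mm in z (dimensions read to the nearest mm from the axis ticks). For the STL, each face is triangulated and given an outward normal.

solid part
  facet normal 0.0000 0.0000 -1.0000
    outer loop
      vertex 27.0 3.0 0.0
      vertex 27.0 0.0 0.0
      vertex 0.0 0.0 0.0
    endloop
  endfacet
  facet normal 0.0000 0.0000 -1.0000
    outer loop
      vertex 12.0 3.0 0.0
      vertex 27.0 3.0 0.0
      vertex 0.0 0.0 0.0
    endloop
  endfacet
  facet normal 0.0000 0.0000 -1.0000
    outer loop
      vertex 12.0 19.0 0.0
      vertex 12.0 3.0 0.0
      vertex 0.0 0.0 0.0
    endloop
  endfacet
  facet normal 0.0000 0.0000 -1.0000
    outer loop
      vertex 0.0 19.0 0.0
      vertex 12.0 19.0 0.0
      vertex 0.0 0.0 0.0
    endloop
  endfacet
  facet normal 0.0000 0.0000 1.0000
    outer loop
      vertex 0.0 0.0 20.0
      vertex 27.0 0.0 20.0
      vertex 27.0 3.0 20.0
    endloop
  endfacet
  facet normal 0.0000 0.0000 1.0000
    outer loop
      vertex 0.0 0.0 20.0
      vertex 27.0 3.0 20.0
      vertex 12.0 3.0 20.0
    endloop
  endfacet
  facet normal 0.0000 0.0000 1.0000
    outer loop
      vertex 0.0 0.0 20.0
      vertex 12.0 3.0 20.0
      vertex 12.0 19.0 20.0
    endloop
  endfacet
  facet normal 0.0000 0.0000 1.0000
    outer loop
      vertex 0.0 0.0 20.0
      vertex 12.0 19.0 20.0
      vertex 0.0 19.0 20.0
    endloop
  endfacet
  facet normal 0.0000 -1.0000 0.0000
    outer loop
      vertex 0.0 0.0 0.0
      vertex 27.0 0.0 0.0
      vertex 27.0 0.0 20.0
    endloop
  endfacet
  facet normal 0.0000 -1.0000 0.0000
    outer loop
      vertex 0.0 0.0 0.0
      vertex 27.0 0.0 20.0
      vertex 0.0 0.0 20.0
    endloop
  endfacet
  facet normal 1.0000 0.0000 0.0000
    outer loop
      vertex 27.0 0.0 0.0
      vertex 27.0 3.0 0.0
      vertex 27.0 3.0 20.0
    endloop
  endfacet
  facet normal 1.0000 0.0000 0.0000
    outer loop
      vertex 27.0 0.0 0.0
      vertex 27.0 3.0 20.0
      vertex 27.0 0.0 20.0
    endloop
  endfacet
  facet normal 0.0000 1.0000 0.0000
    outer loop
      vertex 27.0 3.0 0.0
      vertex 12.0 3.0 0.0
      vertex 12.0 3.0 20.0
    endloop
  endfacet
  facet normal 0.0000 1.0000 0.0000
    outer loop
      vertex 27.0 3.0 0.0
      vertex 12.0 3.0 20.0
      vertex 27.0 3.0 20.0
    endloop
  endfacet
  facet normal 1.0000 0.0000 0.0000
    outer loop
      vertex 12.0 3.0 0.0
      vertex 12.0 19.0 0.0
      vertex 12.0 19.0 20.0
    endloop
  endfacet
  facet normal 1.0000 0.0000 0.0000
    outer loop
      vertex 12.0 3.0 0.0
      vertex 12.0 19.0 20.0
      vertex 12.0 3.0 20.0
    endloop
  endfacet
  facet normal 0.0000 1.0000 0.0000
    outer loop
      vertex 12.0 19.0 0.0
      vertex 0.0 19.0 0.0
      vertex 0.0 19.0 20.0
    endloop
  endfacet
  facet normal 0.0000 1.0000 0.0000
    outer loop
      vertex 12.0 19.0 0.0
      vertex 0.0 19.0 20.0
      vertex 12.0 19.0 20.0
    endloop
  endfacet
  facet normal -1.0000 0.0000 0.0000
    outer loop
      vertex 0.0 19.0 0.0
      vertex 0.0 0.0 0.0
      vertex 0.0 0.0 20.0
    endloop
  endfacet
  facet normal -1.0000 0.0000 0.0000
    outer loop
      vertex 0.0 19.0 0.0
      vertex 0.0 0.0 20.0
      vertex 0.0 19.0 20.0
    endloop
  endfacet
endsolid part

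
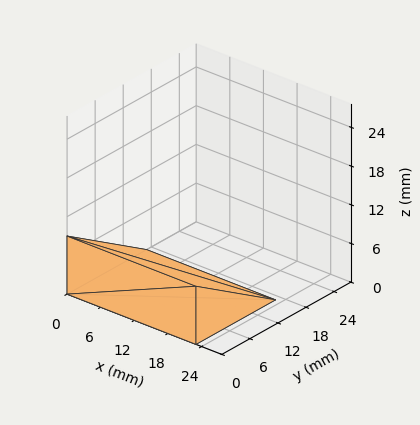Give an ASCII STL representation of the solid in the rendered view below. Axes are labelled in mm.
Reading the render: the shape is a wedge (ramp): 23 × 17 mm base, rising to 9 mm along the y=0 edge and sloping linearly to z=0 at y=17 (dimensions read to the nearest mm from the axis ticks). For the STL, each face is triangulated and given an outward normal.

solid part
  facet normal 0.0000 0.0000 -1.0000
    outer loop
      vertex 23.000 17.000 0.000
      vertex 23.000 0.000 0.000
      vertex 0.000 0.000 0.000
    endloop
  endfacet
  facet normal 0.0000 0.0000 -1.0000
    outer loop
      vertex 0.000 17.000 0.000
      vertex 23.000 17.000 0.000
      vertex 0.000 0.000 0.000
    endloop
  endfacet
  facet normal 0.0000 -1.0000 0.0000
    outer loop
      vertex 0.000 0.000 0.000
      vertex 23.000 0.000 0.000
      vertex 23.000 0.000 9.000
    endloop
  endfacet
  facet normal 0.0000 -1.0000 0.0000
    outer loop
      vertex 0.000 0.000 0.000
      vertex 23.000 0.000 9.000
      vertex 0.000 0.000 9.000
    endloop
  endfacet
  facet normal 0.0000 0.4679 0.8838
    outer loop
      vertex 0.000 0.000 9.000
      vertex 23.000 0.000 9.000
      vertex 23.000 17.000 0.000
    endloop
  endfacet
  facet normal 0.0000 0.4679 0.8838
    outer loop
      vertex 0.000 0.000 9.000
      vertex 23.000 17.000 0.000
      vertex 0.000 17.000 0.000
    endloop
  endfacet
  facet normal -1.0000 0.0000 0.0000
    outer loop
      vertex 0.000 0.000 9.000
      vertex 0.000 17.000 0.000
      vertex 0.000 0.000 0.000
    endloop
  endfacet
  facet normal 1.0000 0.0000 0.0000
    outer loop
      vertex 23.000 0.000 0.000
      vertex 23.000 17.000 0.000
      vertex 23.000 0.000 9.000
    endloop
  endfacet
endsolid part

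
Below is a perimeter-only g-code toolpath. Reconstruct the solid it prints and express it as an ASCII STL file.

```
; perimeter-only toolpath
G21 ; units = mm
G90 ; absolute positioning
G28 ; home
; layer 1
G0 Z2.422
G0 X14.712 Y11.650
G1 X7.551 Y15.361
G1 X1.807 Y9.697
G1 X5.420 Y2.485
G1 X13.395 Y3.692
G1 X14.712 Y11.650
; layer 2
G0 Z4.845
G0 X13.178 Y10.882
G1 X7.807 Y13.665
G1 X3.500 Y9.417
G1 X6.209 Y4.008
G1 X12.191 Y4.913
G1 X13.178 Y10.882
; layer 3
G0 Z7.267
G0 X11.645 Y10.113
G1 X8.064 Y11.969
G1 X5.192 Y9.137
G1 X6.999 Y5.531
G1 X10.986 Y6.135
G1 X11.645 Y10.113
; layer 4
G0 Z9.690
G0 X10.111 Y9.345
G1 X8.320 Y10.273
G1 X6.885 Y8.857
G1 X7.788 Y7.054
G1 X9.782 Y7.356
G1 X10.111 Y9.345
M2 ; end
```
solid part
  facet normal 0.0000 0.0000 -1.0000
    outer loop
      vertex 0.115 9.977 0.000
      vertex 7.294 17.057 0.000
      vertex 16.246 12.418 0.000
    endloop
  endfacet
  facet normal 0.0000 0.0000 -1.0000
    outer loop
      vertex 4.631 0.962 0.000
      vertex 0.115 9.977 0.000
      vertex 16.246 12.418 0.000
    endloop
  endfacet
  facet normal 0.0000 0.0000 -1.0000
    outer loop
      vertex 14.600 2.471 0.000
      vertex 4.631 0.962 0.000
      vertex 16.246 12.418 0.000
    endloop
  endfacet
  facet normal 0.3992 0.7704 0.4971
    outer loop
      vertex 16.246 12.418 0.000
      vertex 7.294 17.057 0.000
      vertex 8.577 8.577 12.112
    endloop
  endfacet
  facet normal -0.6093 0.6178 0.4971
    outer loop
      vertex 7.294 17.057 0.000
      vertex 0.115 9.977 0.000
      vertex 8.577 8.577 12.112
    endloop
  endfacet
  facet normal -0.7758 -0.3886 0.4971
    outer loop
      vertex 0.115 9.977 0.000
      vertex 4.631 0.962 0.000
      vertex 8.577 8.577 12.112
    endloop
  endfacet
  facet normal 0.1299 -0.8579 0.4971
    outer loop
      vertex 4.631 0.962 0.000
      vertex 14.600 2.471 0.000
      vertex 8.577 8.577 12.112
    endloop
  endfacet
  facet normal 0.8560 -0.1417 0.4971
    outer loop
      vertex 14.600 2.471 0.000
      vertex 16.246 12.418 0.000
      vertex 8.577 8.577 12.112
    endloop
  endfacet
endsolid part

The G0 Z moves step by Δz≈2.422 mm. The G1 loops shrink linearly with z, so the solid tapers from its base footprint up to z≈12.1. Closing with a flat bottom cap and the tapered top and triangulating gives 8 facets — a regular 5-sided pyramid, base circumscribed radius ≈ 8.58 mm, apex at z ≈ 12.1 mm.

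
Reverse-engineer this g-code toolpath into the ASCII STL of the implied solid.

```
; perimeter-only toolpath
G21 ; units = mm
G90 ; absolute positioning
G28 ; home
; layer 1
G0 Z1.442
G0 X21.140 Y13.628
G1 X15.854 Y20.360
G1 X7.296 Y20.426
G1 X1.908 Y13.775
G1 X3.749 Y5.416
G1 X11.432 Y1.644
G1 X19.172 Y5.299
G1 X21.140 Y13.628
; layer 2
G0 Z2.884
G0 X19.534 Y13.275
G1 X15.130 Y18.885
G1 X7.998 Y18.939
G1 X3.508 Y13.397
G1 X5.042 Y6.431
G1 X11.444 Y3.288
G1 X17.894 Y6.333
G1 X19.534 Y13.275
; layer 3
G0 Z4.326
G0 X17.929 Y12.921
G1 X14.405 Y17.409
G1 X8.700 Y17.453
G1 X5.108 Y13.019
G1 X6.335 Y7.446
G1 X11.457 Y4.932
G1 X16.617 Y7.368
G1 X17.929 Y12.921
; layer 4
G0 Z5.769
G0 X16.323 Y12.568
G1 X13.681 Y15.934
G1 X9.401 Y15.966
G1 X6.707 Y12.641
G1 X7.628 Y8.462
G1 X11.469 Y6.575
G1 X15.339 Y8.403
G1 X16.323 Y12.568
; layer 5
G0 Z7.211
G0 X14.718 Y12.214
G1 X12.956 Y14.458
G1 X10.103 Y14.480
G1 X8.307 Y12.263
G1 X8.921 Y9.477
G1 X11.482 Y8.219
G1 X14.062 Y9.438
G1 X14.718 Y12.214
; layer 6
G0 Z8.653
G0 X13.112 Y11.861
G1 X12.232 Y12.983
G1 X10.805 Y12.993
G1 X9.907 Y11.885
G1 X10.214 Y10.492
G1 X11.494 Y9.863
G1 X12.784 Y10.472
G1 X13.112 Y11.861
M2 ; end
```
solid part
  facet normal 0.0000 0.0000 -1.0000
    outer loop
      vertex 6.594 21.912 0.000
      vertex 16.579 21.836 0.000
      vertex 22.745 13.982 0.000
    endloop
  endfacet
  facet normal 0.0000 0.0000 -1.0000
    outer loop
      vertex 0.308 14.153 0.000
      vertex 6.594 21.912 0.000
      vertex 22.745 13.982 0.000
    endloop
  endfacet
  facet normal 0.0000 0.0000 -1.0000
    outer loop
      vertex 2.456 4.401 0.000
      vertex 0.308 14.153 0.000
      vertex 22.745 13.982 0.000
    endloop
  endfacet
  facet normal 0.0000 0.0000 -1.0000
    outer loop
      vertex 11.419 0.000 0.000
      vertex 2.456 4.401 0.000
      vertex 22.745 13.982 0.000
    endloop
  endfacet
  facet normal 0.0000 0.0000 -1.0000
    outer loop
      vertex 20.449 4.264 0.000
      vertex 11.419 0.000 0.000
      vertex 22.745 13.982 0.000
    endloop
  endfacet
  facet normal 0.5487 0.4308 0.7165
    outer loop
      vertex 22.745 13.982 0.000
      vertex 16.579 21.836 0.000
      vertex 11.507 11.507 10.095
    endloop
  endfacet
  facet normal 0.0053 0.6976 0.7165
    outer loop
      vertex 16.579 21.836 0.000
      vertex 6.594 21.912 0.000
      vertex 11.507 11.507 10.095
    endloop
  endfacet
  facet normal -0.5421 0.4392 0.7165
    outer loop
      vertex 6.594 21.912 0.000
      vertex 0.308 14.153 0.000
      vertex 11.507 11.507 10.095
    endloop
  endfacet
  facet normal -0.6813 -0.1501 0.7165
    outer loop
      vertex 0.308 14.153 0.000
      vertex 2.456 4.401 0.000
      vertex 11.507 11.507 10.095
    endloop
  endfacet
  facet normal -0.3075 -0.6262 0.7165
    outer loop
      vertex 2.456 4.401 0.000
      vertex 11.419 0.000 0.000
      vertex 11.507 11.507 10.095
    endloop
  endfacet
  facet normal 0.2979 -0.6308 0.7165
    outer loop
      vertex 11.419 0.000 0.000
      vertex 20.449 4.264 0.000
      vertex 11.507 11.507 10.095
    endloop
  endfacet
  facet normal 0.6789 -0.1604 0.7165
    outer loop
      vertex 20.449 4.264 0.000
      vertex 22.745 13.982 0.000
      vertex 11.507 11.507 10.095
    endloop
  endfacet
endsolid part

The G0 Z moves step by Δz≈1.442 mm. The G1 loops shrink linearly with z, so the solid tapers from its base footprint up to z≈10.1. Closing with a flat bottom cap and the tapered top and triangulating gives 12 facets — a regular 7-sided pyramid, base circumscribed radius ≈ 11.5 mm, apex at z ≈ 10.1 mm.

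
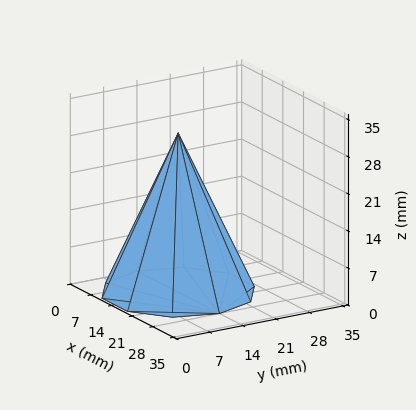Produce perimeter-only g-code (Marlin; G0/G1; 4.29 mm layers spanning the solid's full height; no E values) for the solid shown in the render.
Reading the render: the shape is a regular 10-sided pyramid, base circumscribed radius ≈ 14 mm, apex at z ≈ 30 mm (dimensions read to the nearest mm from the axis ticks). For the g-code, the solid's height is divided into equal slices at the stated Δz and each level perimeter traced with G1 moves after a G0 lift.

; perimeter-only toolpath
G21 ; units = mm
G90 ; absolute positioning
G28 ; home
; layer 1
G0 Z4.29
G0 X26.00 Y14.00
G1 X23.71 Y21.05
G1 X17.71 Y25.41
G1 X10.29 Y25.41
G1 X4.29 Y21.05
G1 X2.00 Y14.00
G1 X4.29 Y6.95
G1 X10.29 Y2.59
G1 X17.71 Y2.59
G1 X23.71 Y6.95
G1 X26.00 Y14.00
; layer 2
G0 Z8.57
G0 X24.00 Y14.00
G1 X22.09 Y19.88
G1 X17.09 Y23.51
G1 X10.91 Y23.51
G1 X5.91 Y19.88
G1 X4.00 Y14.00
G1 X5.91 Y8.12
G1 X10.91 Y4.49
G1 X17.09 Y4.49
G1 X22.09 Y8.12
G1 X24.00 Y14.00
; layer 3
G0 Z12.86
G0 X22.00 Y14.00
G1 X20.47 Y18.70
G1 X16.47 Y21.61
G1 X11.53 Y21.61
G1 X7.53 Y18.70
G1 X6.00 Y14.00
G1 X7.53 Y9.30
G1 X11.53 Y6.39
G1 X16.47 Y6.39
G1 X20.47 Y9.30
G1 X22.00 Y14.00
; layer 4
G0 Z17.14
G0 X20.00 Y14.00
G1 X18.86 Y17.53
G1 X15.86 Y19.70
G1 X12.14 Y19.70
G1 X9.14 Y17.53
G1 X8.00 Y14.00
G1 X9.14 Y10.47
G1 X12.14 Y8.30
G1 X15.86 Y8.30
G1 X18.86 Y10.47
G1 X20.00 Y14.00
; layer 5
G0 Z21.43
G0 X18.00 Y14.00
G1 X17.24 Y16.35
G1 X15.24 Y17.80
G1 X12.76 Y17.80
G1 X10.76 Y16.35
G1 X10.00 Y14.00
G1 X10.76 Y11.65
G1 X12.76 Y10.20
G1 X15.24 Y10.20
G1 X17.24 Y11.65
G1 X18.00 Y14.00
; layer 6
G0 Z25.71
G0 X16.00 Y14.00
G1 X15.62 Y15.18
G1 X14.62 Y15.90
G1 X13.38 Y15.90
G1 X12.38 Y15.18
G1 X12.00 Y14.00
G1 X12.38 Y12.82
G1 X13.38 Y12.10
G1 X14.62 Y12.10
G1 X15.62 Y12.82
G1 X16.00 Y14.00
M2 ; end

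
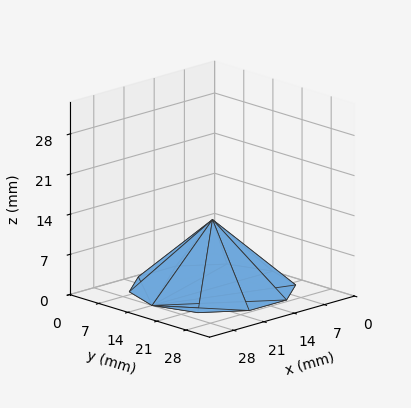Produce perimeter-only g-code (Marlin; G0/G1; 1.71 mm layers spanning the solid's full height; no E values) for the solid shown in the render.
Reading the render: the shape is a regular 10-sided pyramid, base circumscribed radius ≈ 14 mm, apex at z ≈ 12 mm (dimensions read to the nearest mm from the axis ticks). For the g-code, the solid's height is divided into equal slices at the stated Δz and each level perimeter traced with G1 moves after a G0 lift.

; perimeter-only toolpath
G21 ; units = mm
G90 ; absolute positioning
G28 ; home
; layer 1
G0 Z1.71
G0 X26.00 Y14.00
G1 X23.71 Y21.05
G1 X17.71 Y25.41
G1 X10.29 Y25.41
G1 X4.29 Y21.05
G1 X2.00 Y14.00
G1 X4.29 Y6.95
G1 X10.29 Y2.59
G1 X17.71 Y2.59
G1 X23.71 Y6.95
G1 X26.00 Y14.00
; layer 2
G0 Z3.43
G0 X24.00 Y14.00
G1 X22.09 Y19.88
G1 X17.09 Y23.51
G1 X10.91 Y23.51
G1 X5.91 Y19.88
G1 X4.00 Y14.00
G1 X5.91 Y8.12
G1 X10.91 Y4.49
G1 X17.09 Y4.49
G1 X22.09 Y8.12
G1 X24.00 Y14.00
; layer 3
G0 Z5.14
G0 X22.00 Y14.00
G1 X20.47 Y18.70
G1 X16.47 Y21.61
G1 X11.53 Y21.61
G1 X7.53 Y18.70
G1 X6.00 Y14.00
G1 X7.53 Y9.30
G1 X11.53 Y6.39
G1 X16.47 Y6.39
G1 X20.47 Y9.30
G1 X22.00 Y14.00
; layer 4
G0 Z6.86
G0 X20.00 Y14.00
G1 X18.86 Y17.53
G1 X15.86 Y19.70
G1 X12.14 Y19.70
G1 X9.14 Y17.53
G1 X8.00 Y14.00
G1 X9.14 Y10.47
G1 X12.14 Y8.30
G1 X15.86 Y8.30
G1 X18.86 Y10.47
G1 X20.00 Y14.00
; layer 5
G0 Z8.57
G0 X18.00 Y14.00
G1 X17.24 Y16.35
G1 X15.24 Y17.80
G1 X12.76 Y17.80
G1 X10.76 Y16.35
G1 X10.00 Y14.00
G1 X10.76 Y11.65
G1 X12.76 Y10.20
G1 X15.24 Y10.20
G1 X17.24 Y11.65
G1 X18.00 Y14.00
; layer 6
G0 Z10.29
G0 X16.00 Y14.00
G1 X15.62 Y15.18
G1 X14.62 Y15.90
G1 X13.38 Y15.90
G1 X12.38 Y15.18
G1 X12.00 Y14.00
G1 X12.38 Y12.82
G1 X13.38 Y12.10
G1 X14.62 Y12.10
G1 X15.62 Y12.82
G1 X16.00 Y14.00
M2 ; end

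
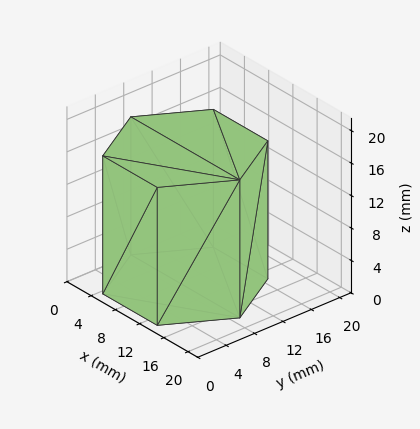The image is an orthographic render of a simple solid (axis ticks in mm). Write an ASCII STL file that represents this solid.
Reading the render: the shape is a regular 6-sided prism (a cylinder approximated with 6 flat sides), circumscribed radius ≈ 9 mm, height ≈ 17 mm (dimensions read to the nearest mm from the axis ticks). For the STL, each face is triangulated and given an outward normal.

solid part
  facet normal 0.0000 0.0000 -1.0000
    outer loop
      vertex 4.50 16.79 0.00
      vertex 13.50 16.79 0.00
      vertex 18.00 9.00 0.00
    endloop
  endfacet
  facet normal 0.0000 0.0000 -1.0000
    outer loop
      vertex 0.00 9.00 0.00
      vertex 4.50 16.79 0.00
      vertex 18.00 9.00 0.00
    endloop
  endfacet
  facet normal 0.0000 0.0000 -1.0000
    outer loop
      vertex 4.50 1.21 0.00
      vertex 0.00 9.00 0.00
      vertex 18.00 9.00 0.00
    endloop
  endfacet
  facet normal 0.0000 0.0000 -1.0000
    outer loop
      vertex 13.50 1.21 0.00
      vertex 4.50 1.21 0.00
      vertex 18.00 9.00 0.00
    endloop
  endfacet
  facet normal 0.0000 0.0000 1.0000
    outer loop
      vertex 18.00 9.00 17.00
      vertex 13.50 16.79 17.00
      vertex 4.50 16.79 17.00
    endloop
  endfacet
  facet normal 0.0000 0.0000 1.0000
    outer loop
      vertex 18.00 9.00 17.00
      vertex 4.50 16.79 17.00
      vertex 0.00 9.00 17.00
    endloop
  endfacet
  facet normal 0.0000 0.0000 1.0000
    outer loop
      vertex 18.00 9.00 17.00
      vertex 0.00 9.00 17.00
      vertex 4.50 1.21 17.00
    endloop
  endfacet
  facet normal 0.0000 0.0000 1.0000
    outer loop
      vertex 18.00 9.00 17.00
      vertex 4.50 1.21 17.00
      vertex 13.50 1.21 17.00
    endloop
  endfacet
  facet normal 0.8659 0.5002 0.0000
    outer loop
      vertex 18.00 9.00 0.00
      vertex 13.50 16.79 0.00
      vertex 13.50 16.79 17.00
    endloop
  endfacet
  facet normal 0.8659 0.5002 0.0000
    outer loop
      vertex 18.00 9.00 0.00
      vertex 13.50 16.79 17.00
      vertex 18.00 9.00 17.00
    endloop
  endfacet
  facet normal 0.0000 1.0000 0.0000
    outer loop
      vertex 13.50 16.79 0.00
      vertex 4.50 16.79 0.00
      vertex 4.50 16.79 17.00
    endloop
  endfacet
  facet normal 0.0000 1.0000 0.0000
    outer loop
      vertex 13.50 16.79 0.00
      vertex 4.50 16.79 17.00
      vertex 13.50 16.79 17.00
    endloop
  endfacet
  facet normal -0.8659 0.5002 0.0000
    outer loop
      vertex 4.50 16.79 0.00
      vertex 0.00 9.00 0.00
      vertex 0.00 9.00 17.00
    endloop
  endfacet
  facet normal -0.8659 0.5002 0.0000
    outer loop
      vertex 4.50 16.79 0.00
      vertex 0.00 9.00 17.00
      vertex 4.50 16.79 17.00
    endloop
  endfacet
  facet normal -0.8659 -0.5002 0.0000
    outer loop
      vertex 0.00 9.00 0.00
      vertex 4.50 1.21 0.00
      vertex 4.50 1.21 17.00
    endloop
  endfacet
  facet normal -0.8659 -0.5002 0.0000
    outer loop
      vertex 0.00 9.00 0.00
      vertex 4.50 1.21 17.00
      vertex 0.00 9.00 17.00
    endloop
  endfacet
  facet normal 0.0000 -1.0000 0.0000
    outer loop
      vertex 4.50 1.21 0.00
      vertex 13.50 1.21 0.00
      vertex 13.50 1.21 17.00
    endloop
  endfacet
  facet normal 0.0000 -1.0000 0.0000
    outer loop
      vertex 4.50 1.21 0.00
      vertex 13.50 1.21 17.00
      vertex 4.50 1.21 17.00
    endloop
  endfacet
  facet normal 0.8659 -0.5002 0.0000
    outer loop
      vertex 13.50 1.21 0.00
      vertex 18.00 9.00 0.00
      vertex 18.00 9.00 17.00
    endloop
  endfacet
  facet normal 0.8659 -0.5002 0.0000
    outer loop
      vertex 13.50 1.21 0.00
      vertex 18.00 9.00 17.00
      vertex 13.50 1.21 17.00
    endloop
  endfacet
endsolid part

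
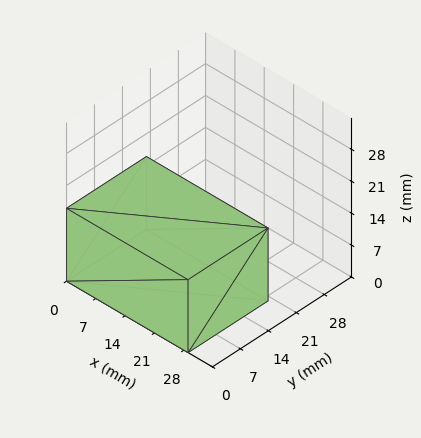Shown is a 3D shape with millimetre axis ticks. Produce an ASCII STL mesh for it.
Reading the render: the shape is a rectangular box, roughly 29 × 20 mm footprint and 16 mm tall (dimensions read to the nearest mm from the axis ticks). For the STL, each face is triangulated and given an outward normal.

solid part
  facet normal 0.0000 0.0000 -1.0000
    outer loop
      vertex 29.0 20.0 0.0
      vertex 29.0 0.0 0.0
      vertex 0.0 0.0 0.0
    endloop
  endfacet
  facet normal 0.0000 0.0000 -1.0000
    outer loop
      vertex 0.0 20.0 0.0
      vertex 29.0 20.0 0.0
      vertex 0.0 0.0 0.0
    endloop
  endfacet
  facet normal 0.0000 0.0000 1.0000
    outer loop
      vertex 0.0 0.0 16.0
      vertex 29.0 0.0 16.0
      vertex 29.0 20.0 16.0
    endloop
  endfacet
  facet normal 0.0000 0.0000 1.0000
    outer loop
      vertex 0.0 0.0 16.0
      vertex 29.0 20.0 16.0
      vertex 0.0 20.0 16.0
    endloop
  endfacet
  facet normal 0.0000 -1.0000 0.0000
    outer loop
      vertex 0.0 0.0 0.0
      vertex 29.0 0.0 0.0
      vertex 29.0 0.0 16.0
    endloop
  endfacet
  facet normal 0.0000 -1.0000 0.0000
    outer loop
      vertex 0.0 0.0 0.0
      vertex 29.0 0.0 16.0
      vertex 0.0 0.0 16.0
    endloop
  endfacet
  facet normal 0.0000 1.0000 0.0000
    outer loop
      vertex 29.0 20.0 16.0
      vertex 29.0 20.0 0.0
      vertex 0.0 20.0 0.0
    endloop
  endfacet
  facet normal 0.0000 1.0000 0.0000
    outer loop
      vertex 0.0 20.0 16.0
      vertex 29.0 20.0 16.0
      vertex 0.0 20.0 0.0
    endloop
  endfacet
  facet normal -1.0000 0.0000 0.0000
    outer loop
      vertex 0.0 20.0 16.0
      vertex 0.0 20.0 0.0
      vertex 0.0 0.0 0.0
    endloop
  endfacet
  facet normal -1.0000 0.0000 0.0000
    outer loop
      vertex 0.0 0.0 16.0
      vertex 0.0 20.0 16.0
      vertex 0.0 0.0 0.0
    endloop
  endfacet
  facet normal 1.0000 0.0000 0.0000
    outer loop
      vertex 29.0 0.0 0.0
      vertex 29.0 20.0 0.0
      vertex 29.0 20.0 16.0
    endloop
  endfacet
  facet normal 1.0000 0.0000 0.0000
    outer loop
      vertex 29.0 0.0 0.0
      vertex 29.0 20.0 16.0
      vertex 29.0 0.0 16.0
    endloop
  endfacet
endsolid part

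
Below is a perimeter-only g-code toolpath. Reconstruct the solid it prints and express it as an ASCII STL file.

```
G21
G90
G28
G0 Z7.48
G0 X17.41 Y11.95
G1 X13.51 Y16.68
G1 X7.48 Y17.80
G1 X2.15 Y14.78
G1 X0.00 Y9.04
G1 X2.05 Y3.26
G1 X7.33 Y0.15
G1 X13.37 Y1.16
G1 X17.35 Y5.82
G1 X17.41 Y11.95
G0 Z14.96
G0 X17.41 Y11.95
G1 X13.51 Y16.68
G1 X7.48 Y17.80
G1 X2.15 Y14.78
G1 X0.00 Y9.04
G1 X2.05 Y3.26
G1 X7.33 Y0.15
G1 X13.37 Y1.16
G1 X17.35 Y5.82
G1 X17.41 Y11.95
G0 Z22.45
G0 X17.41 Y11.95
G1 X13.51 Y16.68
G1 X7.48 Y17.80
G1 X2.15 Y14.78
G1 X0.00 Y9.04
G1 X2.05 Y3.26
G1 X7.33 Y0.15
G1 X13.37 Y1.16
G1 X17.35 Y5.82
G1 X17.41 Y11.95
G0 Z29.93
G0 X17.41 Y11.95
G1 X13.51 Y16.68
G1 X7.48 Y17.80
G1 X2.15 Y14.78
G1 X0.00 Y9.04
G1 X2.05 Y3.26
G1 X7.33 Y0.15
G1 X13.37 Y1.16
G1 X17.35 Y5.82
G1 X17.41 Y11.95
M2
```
solid part
  facet normal 0.0000 0.0000 -1.0000
    outer loop
      vertex 7.48 17.80 0.00
      vertex 13.51 16.68 0.00
      vertex 17.41 11.95 0.00
    endloop
  endfacet
  facet normal 0.0000 0.0000 -1.0000
    outer loop
      vertex 2.15 14.78 0.00
      vertex 7.48 17.80 0.00
      vertex 17.41 11.95 0.00
    endloop
  endfacet
  facet normal 0.0000 0.0000 -1.0000
    outer loop
      vertex 0.00 9.04 0.00
      vertex 2.15 14.78 0.00
      vertex 17.41 11.95 0.00
    endloop
  endfacet
  facet normal 0.0000 0.0000 -1.0000
    outer loop
      vertex 2.05 3.26 0.00
      vertex 0.00 9.04 0.00
      vertex 17.41 11.95 0.00
    endloop
  endfacet
  facet normal 0.0000 0.0000 -1.0000
    outer loop
      vertex 7.33 0.15 0.00
      vertex 2.05 3.26 0.00
      vertex 17.41 11.95 0.00
    endloop
  endfacet
  facet normal 0.0000 0.0000 -1.0000
    outer loop
      vertex 13.37 1.16 0.00
      vertex 7.33 0.15 0.00
      vertex 17.41 11.95 0.00
    endloop
  endfacet
  facet normal 0.0000 0.0000 -1.0000
    outer loop
      vertex 17.35 5.82 0.00
      vertex 13.37 1.16 0.00
      vertex 17.41 11.95 0.00
    endloop
  endfacet
  facet normal 0.0000 0.0000 1.0000
    outer loop
      vertex 17.41 11.95 29.93
      vertex 13.51 16.68 29.93
      vertex 7.48 17.80 29.93
    endloop
  endfacet
  facet normal 0.0000 0.0000 1.0000
    outer loop
      vertex 17.41 11.95 29.93
      vertex 7.48 17.80 29.93
      vertex 2.15 14.78 29.93
    endloop
  endfacet
  facet normal 0.0000 0.0000 1.0000
    outer loop
      vertex 17.41 11.95 29.93
      vertex 2.15 14.78 29.93
      vertex 0.00 9.04 29.93
    endloop
  endfacet
  facet normal 0.0000 0.0000 1.0000
    outer loop
      vertex 17.41 11.95 29.93
      vertex 0.00 9.04 29.93
      vertex 2.05 3.26 29.93
    endloop
  endfacet
  facet normal 0.0000 0.0000 1.0000
    outer loop
      vertex 17.41 11.95 29.93
      vertex 2.05 3.26 29.93
      vertex 7.33 0.15 29.93
    endloop
  endfacet
  facet normal 0.0000 0.0000 1.0000
    outer loop
      vertex 17.41 11.95 29.93
      vertex 7.33 0.15 29.93
      vertex 13.37 1.16 29.93
    endloop
  endfacet
  facet normal 0.0000 0.0000 1.0000
    outer loop
      vertex 17.41 11.95 29.93
      vertex 13.37 1.16 29.93
      vertex 17.35 5.82 29.93
    endloop
  endfacet
  facet normal 0.7716 0.6362 0.0000
    outer loop
      vertex 17.41 11.95 0.00
      vertex 13.51 16.68 0.00
      vertex 13.51 16.68 29.93
    endloop
  endfacet
  facet normal 0.7716 0.6362 0.0000
    outer loop
      vertex 17.41 11.95 0.00
      vertex 13.51 16.68 29.93
      vertex 17.41 11.95 29.93
    endloop
  endfacet
  facet normal 0.1826 0.9832 0.0000
    outer loop
      vertex 13.51 16.68 0.00
      vertex 7.48 17.80 0.00
      vertex 7.48 17.80 29.93
    endloop
  endfacet
  facet normal 0.1826 0.9832 0.0000
    outer loop
      vertex 13.51 16.68 0.00
      vertex 7.48 17.80 29.93
      vertex 13.51 16.68 29.93
    endloop
  endfacet
  facet normal -0.4930 0.8700 0.0000
    outer loop
      vertex 7.48 17.80 0.00
      vertex 2.15 14.78 0.00
      vertex 2.15 14.78 29.93
    endloop
  endfacet
  facet normal -0.4930 0.8700 0.0000
    outer loop
      vertex 7.48 17.80 0.00
      vertex 2.15 14.78 29.93
      vertex 7.48 17.80 29.93
    endloop
  endfacet
  facet normal -0.9365 0.3508 0.0000
    outer loop
      vertex 2.15 14.78 0.00
      vertex 0.00 9.04 0.00
      vertex 0.00 9.04 29.93
    endloop
  endfacet
  facet normal -0.9365 0.3508 0.0000
    outer loop
      vertex 2.15 14.78 0.00
      vertex 0.00 9.04 29.93
      vertex 2.15 14.78 29.93
    endloop
  endfacet
  facet normal -0.9425 -0.3343 0.0000
    outer loop
      vertex 0.00 9.04 0.00
      vertex 2.05 3.26 0.00
      vertex 2.05 3.26 29.93
    endloop
  endfacet
  facet normal -0.9425 -0.3343 0.0000
    outer loop
      vertex 0.00 9.04 0.00
      vertex 2.05 3.26 29.93
      vertex 0.00 9.04 29.93
    endloop
  endfacet
  facet normal -0.5075 -0.8616 0.0000
    outer loop
      vertex 2.05 3.26 0.00
      vertex 7.33 0.15 0.00
      vertex 7.33 0.15 29.93
    endloop
  endfacet
  facet normal -0.5075 -0.8616 0.0000
    outer loop
      vertex 2.05 3.26 0.00
      vertex 7.33 0.15 29.93
      vertex 2.05 3.26 29.93
    endloop
  endfacet
  facet normal 0.1649 -0.9863 0.0000
    outer loop
      vertex 7.33 0.15 0.00
      vertex 13.37 1.16 0.00
      vertex 13.37 1.16 29.93
    endloop
  endfacet
  facet normal 0.1649 -0.9863 0.0000
    outer loop
      vertex 7.33 0.15 0.00
      vertex 13.37 1.16 29.93
      vertex 7.33 0.15 29.93
    endloop
  endfacet
  facet normal 0.7604 -0.6494 0.0000
    outer loop
      vertex 13.37 1.16 0.00
      vertex 17.35 5.82 0.00
      vertex 17.35 5.82 29.93
    endloop
  endfacet
  facet normal 0.7604 -0.6494 0.0000
    outer loop
      vertex 13.37 1.16 0.00
      vertex 17.35 5.82 29.93
      vertex 13.37 1.16 29.93
    endloop
  endfacet
  facet normal 1.0000 -0.0098 0.0000
    outer loop
      vertex 17.35 5.82 0.00
      vertex 17.41 11.95 0.00
      vertex 17.41 11.95 29.93
    endloop
  endfacet
  facet normal 1.0000 -0.0098 0.0000
    outer loop
      vertex 17.35 5.82 0.00
      vertex 17.41 11.95 29.93
      vertex 17.35 5.82 29.93
    endloop
  endfacet
endsolid part

The G0 Z moves step by Δz≈7.48 mm. Every layer's G1 loop is the same polygon, so the solid is a straight extrusion of it from z=0 to z≈29.9. Closing with flat bottom and top caps and triangulating gives 32 facets — a regular 9-sided prism (a cylinder approximated with 9 flat sides), circumscribed radius ≈ 8.96 mm, height ≈ 29.9 mm.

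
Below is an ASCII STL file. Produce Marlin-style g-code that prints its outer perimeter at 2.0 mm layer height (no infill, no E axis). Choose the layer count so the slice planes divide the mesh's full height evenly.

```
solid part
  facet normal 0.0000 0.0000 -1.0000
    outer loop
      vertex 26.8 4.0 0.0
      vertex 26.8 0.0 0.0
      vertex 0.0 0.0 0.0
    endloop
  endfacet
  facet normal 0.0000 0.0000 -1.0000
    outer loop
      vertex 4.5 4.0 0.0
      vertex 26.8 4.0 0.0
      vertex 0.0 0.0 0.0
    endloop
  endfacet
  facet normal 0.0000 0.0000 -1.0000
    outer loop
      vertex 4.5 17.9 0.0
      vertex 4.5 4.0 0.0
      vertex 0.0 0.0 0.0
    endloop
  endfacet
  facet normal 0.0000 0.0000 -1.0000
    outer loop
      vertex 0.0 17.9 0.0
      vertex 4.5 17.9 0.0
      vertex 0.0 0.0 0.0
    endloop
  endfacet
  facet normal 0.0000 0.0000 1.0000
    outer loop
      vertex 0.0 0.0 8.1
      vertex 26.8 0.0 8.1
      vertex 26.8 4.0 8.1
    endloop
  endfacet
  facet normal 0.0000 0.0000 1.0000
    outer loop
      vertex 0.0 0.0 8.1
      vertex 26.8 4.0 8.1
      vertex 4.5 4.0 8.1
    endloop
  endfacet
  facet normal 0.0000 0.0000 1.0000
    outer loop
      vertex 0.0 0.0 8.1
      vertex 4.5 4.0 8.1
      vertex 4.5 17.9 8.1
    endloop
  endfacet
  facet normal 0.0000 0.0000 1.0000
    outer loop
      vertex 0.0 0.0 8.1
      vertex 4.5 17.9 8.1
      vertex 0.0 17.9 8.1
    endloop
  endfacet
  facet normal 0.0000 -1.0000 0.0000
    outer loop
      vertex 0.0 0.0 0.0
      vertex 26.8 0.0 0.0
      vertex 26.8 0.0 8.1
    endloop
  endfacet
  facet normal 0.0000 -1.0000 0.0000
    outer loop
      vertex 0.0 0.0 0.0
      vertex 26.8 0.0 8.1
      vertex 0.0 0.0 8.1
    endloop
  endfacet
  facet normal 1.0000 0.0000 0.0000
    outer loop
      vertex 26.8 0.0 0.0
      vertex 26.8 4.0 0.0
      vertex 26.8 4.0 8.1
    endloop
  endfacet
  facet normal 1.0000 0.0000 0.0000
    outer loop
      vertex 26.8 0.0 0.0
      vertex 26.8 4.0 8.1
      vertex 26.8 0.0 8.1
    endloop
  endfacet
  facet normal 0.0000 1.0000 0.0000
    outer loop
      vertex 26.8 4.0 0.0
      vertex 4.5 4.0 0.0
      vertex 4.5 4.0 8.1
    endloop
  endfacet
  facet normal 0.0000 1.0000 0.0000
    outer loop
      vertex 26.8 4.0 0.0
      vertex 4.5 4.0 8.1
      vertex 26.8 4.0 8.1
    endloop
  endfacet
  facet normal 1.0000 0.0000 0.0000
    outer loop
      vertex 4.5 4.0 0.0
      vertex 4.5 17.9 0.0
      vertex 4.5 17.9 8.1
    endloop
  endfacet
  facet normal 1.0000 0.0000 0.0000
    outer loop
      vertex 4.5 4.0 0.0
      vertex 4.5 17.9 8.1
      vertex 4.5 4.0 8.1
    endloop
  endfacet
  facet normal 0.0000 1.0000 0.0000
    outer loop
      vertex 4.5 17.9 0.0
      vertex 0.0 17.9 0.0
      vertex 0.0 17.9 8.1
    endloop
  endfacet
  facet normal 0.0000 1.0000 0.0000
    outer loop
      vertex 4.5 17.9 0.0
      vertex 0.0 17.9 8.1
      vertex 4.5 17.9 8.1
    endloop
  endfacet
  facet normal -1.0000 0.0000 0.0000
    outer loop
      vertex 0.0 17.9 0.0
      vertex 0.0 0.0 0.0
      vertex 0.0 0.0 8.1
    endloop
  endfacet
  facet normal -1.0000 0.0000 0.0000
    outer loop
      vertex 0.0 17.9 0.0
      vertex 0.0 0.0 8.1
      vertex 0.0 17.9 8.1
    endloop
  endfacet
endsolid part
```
; perimeter-only toolpath
G21 ; units = mm
G90 ; absolute positioning
G28 ; home
; layer 1
G0 Z2.0
G0 X0.0 Y0.0
G1 X26.8 Y0.0
G1 X26.8 Y4.0
G1 X4.5 Y4.0
G1 X4.5 Y17.9
G1 X0.0 Y17.9
G1 X0.0 Y0.0
; layer 2
G0 Z4.0
G0 X0.0 Y0.0
G1 X26.8 Y0.0
G1 X26.8 Y4.0
G1 X4.5 Y4.0
G1 X4.5 Y17.9
G1 X0.0 Y17.9
G1 X0.0 Y0.0
; layer 3
G0 Z6.1
G0 X0.0 Y0.0
G1 X26.8 Y0.0
G1 X26.8 Y4.0
G1 X4.5 Y4.0
G1 X4.5 Y17.9
G1 X0.0 Y17.9
G1 X0.0 Y0.0
; layer 4
G0 Z8.1
G0 X0.0 Y0.0
G1 X26.8 Y0.0
G1 X26.8 Y4.0
G1 X4.5 Y4.0
G1 X4.5 Y17.9
G1 X0.0 Y17.9
G1 X0.0 Y0.0
M2 ; end

The solid is an L-shaped prism: outer 26.8 × 17.9 mm, arm thicknesses ≈ 4 mm (horizontal) and 4.5 mm (vertical), extruded 8.1 mm in z. Slicing at Δz = 2.0 mm — 4 equal slices spanning the solid's height, so layer i sits at z = i·h/4 — gives 4 non-empty perimeters. Each is a 6-segment closed polygon; G0 lifts to the layer z and rapids to the start vertex, then G1 traces the edges.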